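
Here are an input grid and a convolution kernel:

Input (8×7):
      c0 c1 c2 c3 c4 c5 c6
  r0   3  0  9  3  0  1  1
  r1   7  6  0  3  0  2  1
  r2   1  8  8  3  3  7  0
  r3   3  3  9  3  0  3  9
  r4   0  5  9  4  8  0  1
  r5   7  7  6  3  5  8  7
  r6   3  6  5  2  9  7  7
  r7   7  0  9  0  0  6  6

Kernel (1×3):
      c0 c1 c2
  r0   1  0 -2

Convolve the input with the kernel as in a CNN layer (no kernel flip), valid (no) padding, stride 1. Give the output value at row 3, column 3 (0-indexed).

-3

The receptive field on the input at this output position is [3 0 3]. Elementwise product with the kernel and sum: 3·1 + 3·-2.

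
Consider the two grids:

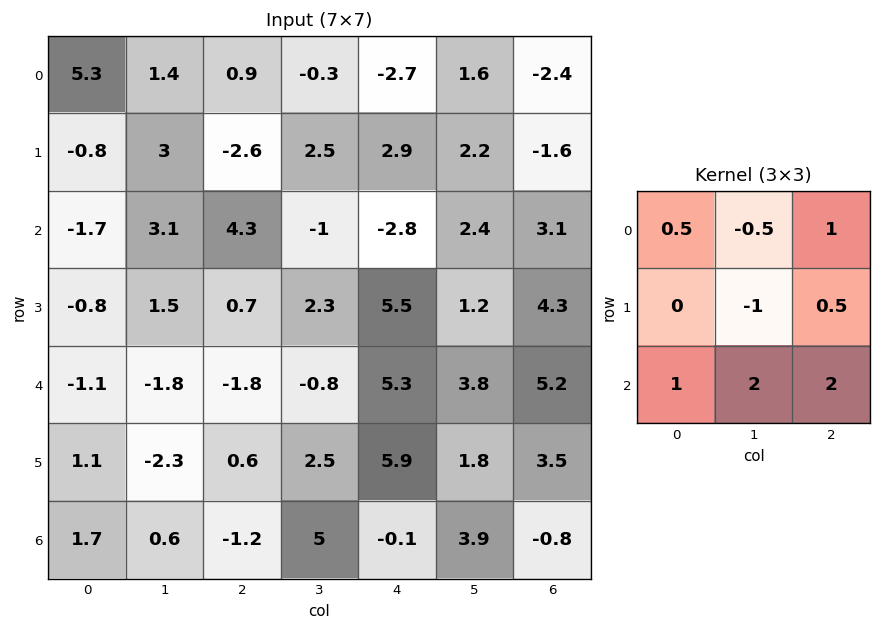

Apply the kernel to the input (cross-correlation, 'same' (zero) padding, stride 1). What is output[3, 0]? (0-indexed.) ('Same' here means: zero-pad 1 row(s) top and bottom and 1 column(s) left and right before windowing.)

The receptive field on the zero-padded input at this output position is [0 -1.7 3.1 / 0 -0.8 1.5 / 0 -1.1 -1.8]. Elementwise product with the kernel and sum: 0·0.5 + -1.7·-0.5 + 3.1·1 + -0.8·-1 + 1.5·0.5 + 0·1 + -1.1·2 + -1.8·2.

-0.3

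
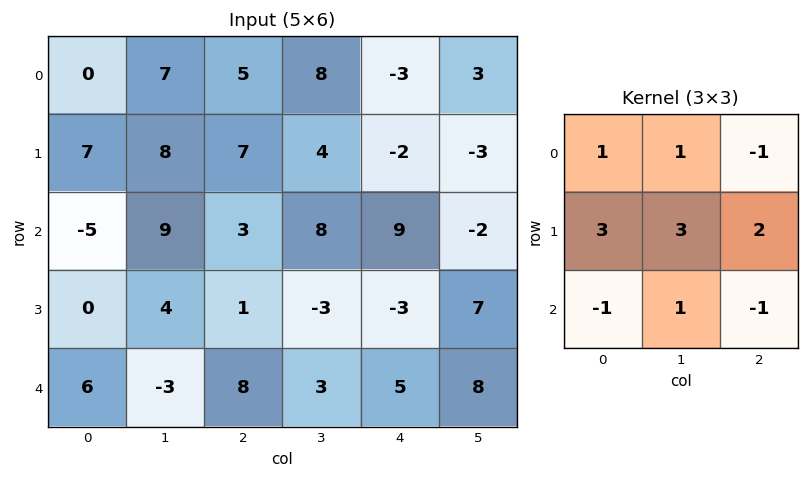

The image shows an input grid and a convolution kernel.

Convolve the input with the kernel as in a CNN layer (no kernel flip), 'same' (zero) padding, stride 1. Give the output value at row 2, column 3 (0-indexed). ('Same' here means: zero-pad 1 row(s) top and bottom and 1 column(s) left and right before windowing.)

63

The receptive field on the zero-padded input at this output position is [7 4 -2 / 3 8 9 / 1 -3 -3]. Elementwise product with the kernel and sum: 7·1 + 4·1 + -2·-1 + 3·3 + 8·3 + 9·2 + 1·-1 + -3·1 + -3·-1.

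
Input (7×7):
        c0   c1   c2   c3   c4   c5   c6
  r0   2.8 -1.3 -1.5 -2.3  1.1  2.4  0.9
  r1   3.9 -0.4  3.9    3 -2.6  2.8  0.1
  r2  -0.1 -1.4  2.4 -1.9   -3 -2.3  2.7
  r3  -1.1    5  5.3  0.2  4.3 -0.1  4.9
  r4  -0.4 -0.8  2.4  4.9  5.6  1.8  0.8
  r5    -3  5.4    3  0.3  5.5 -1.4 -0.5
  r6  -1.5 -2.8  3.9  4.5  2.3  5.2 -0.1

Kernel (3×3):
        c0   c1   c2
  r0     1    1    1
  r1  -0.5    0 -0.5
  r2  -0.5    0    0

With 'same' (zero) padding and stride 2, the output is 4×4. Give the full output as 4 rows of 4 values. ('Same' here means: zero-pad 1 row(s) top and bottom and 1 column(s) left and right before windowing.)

0.65 2 -1.55 -2.6
4.2 5.65 5.2 4.1
4.3 5.75 0.9 4.6
3.8 7.85 -0.45 -4.5

Output[0,0]: The receptive field on the zero-padded input at this output position is [0 0 0 / 0 2.8 -1.3 / 0 3.9 -0.4]. Elementwise product with the kernel and sum: 0·1 + 0·1 + 0·1 + 0·-0.5 + -1.3·-0.5 + 0·-0.5.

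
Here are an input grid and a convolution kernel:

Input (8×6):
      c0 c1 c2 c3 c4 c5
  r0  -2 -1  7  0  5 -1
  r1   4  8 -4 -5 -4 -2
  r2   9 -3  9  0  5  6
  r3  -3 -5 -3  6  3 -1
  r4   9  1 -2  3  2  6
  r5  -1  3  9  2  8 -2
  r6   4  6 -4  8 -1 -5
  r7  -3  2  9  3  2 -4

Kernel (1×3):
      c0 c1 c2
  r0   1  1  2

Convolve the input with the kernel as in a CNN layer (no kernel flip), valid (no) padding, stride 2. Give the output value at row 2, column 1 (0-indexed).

5

The receptive field on the input at this output position is [-2 3 2]. Elementwise product with the kernel and sum: -2·1 + 3·1 + 2·2.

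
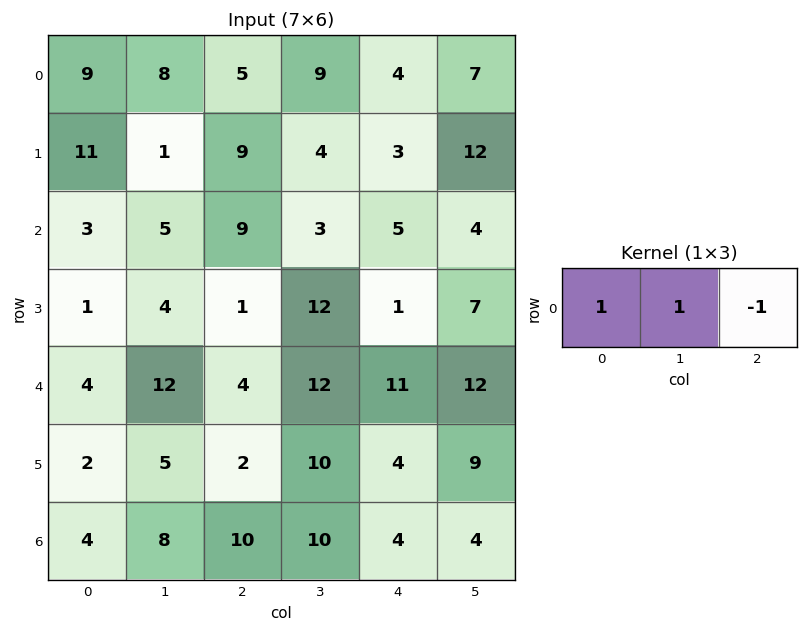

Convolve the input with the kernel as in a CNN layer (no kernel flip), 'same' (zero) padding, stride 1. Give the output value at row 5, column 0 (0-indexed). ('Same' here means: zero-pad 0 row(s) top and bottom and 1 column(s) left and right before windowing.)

-3

The receptive field on the zero-padded input at this output position is [0 2 5]. Elementwise product with the kernel and sum: 0·1 + 2·1 + 5·-1.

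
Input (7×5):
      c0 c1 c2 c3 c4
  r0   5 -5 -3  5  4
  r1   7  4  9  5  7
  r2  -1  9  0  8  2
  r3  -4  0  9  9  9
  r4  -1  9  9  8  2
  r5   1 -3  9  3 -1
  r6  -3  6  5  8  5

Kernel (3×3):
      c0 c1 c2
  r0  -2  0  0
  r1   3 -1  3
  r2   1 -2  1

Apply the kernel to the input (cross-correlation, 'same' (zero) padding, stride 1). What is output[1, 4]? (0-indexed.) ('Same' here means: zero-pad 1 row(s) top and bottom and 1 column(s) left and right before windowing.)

2

The receptive field on the zero-padded input at this output position is [5 4 0 / 5 7 0 / 8 2 0]. Elementwise product with the kernel and sum: 5·-2 + 5·3 + 7·-1 + 0·3 + 8·1 + 2·-2 + 0·1.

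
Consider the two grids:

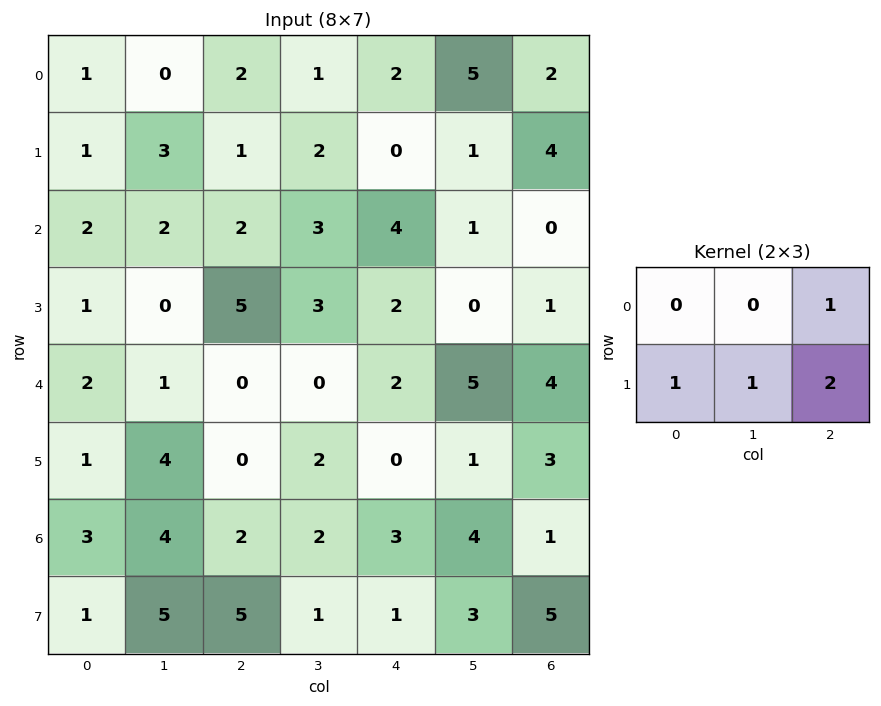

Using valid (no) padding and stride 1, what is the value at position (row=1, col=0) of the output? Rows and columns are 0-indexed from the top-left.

9

The receptive field on the input at this output position is [1 3 1 / 2 2 2]. Elementwise product with the kernel and sum: 1·1 + 2·1 + 2·1 + 2·2.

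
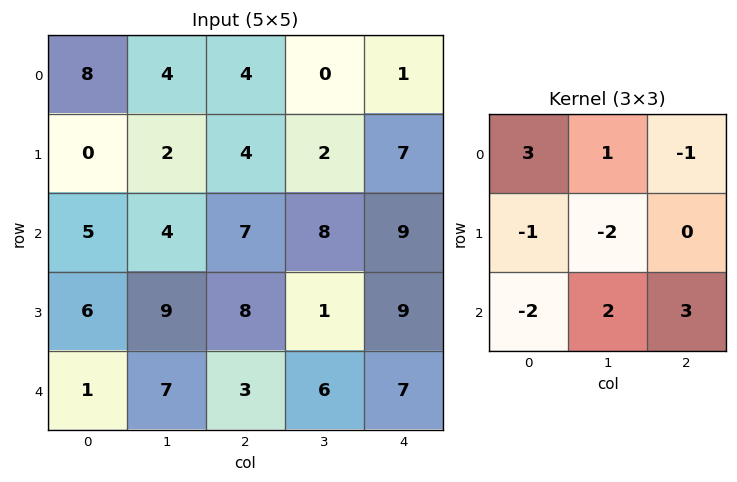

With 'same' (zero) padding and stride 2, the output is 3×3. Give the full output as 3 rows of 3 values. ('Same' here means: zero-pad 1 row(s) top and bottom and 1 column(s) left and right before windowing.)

Output[0,0]: The receptive field on the zero-padded input at this output position is [0 0 0 / 0 8 4 / 0 0 2]. Elementwise product with the kernel and sum: 0·3 + 0·1 + 0·-1 + 0·-1 + 8·-2 + 0·-2 + 0·2 + 2·3.

-10 -2 8
27 -9 3
-5 21 -8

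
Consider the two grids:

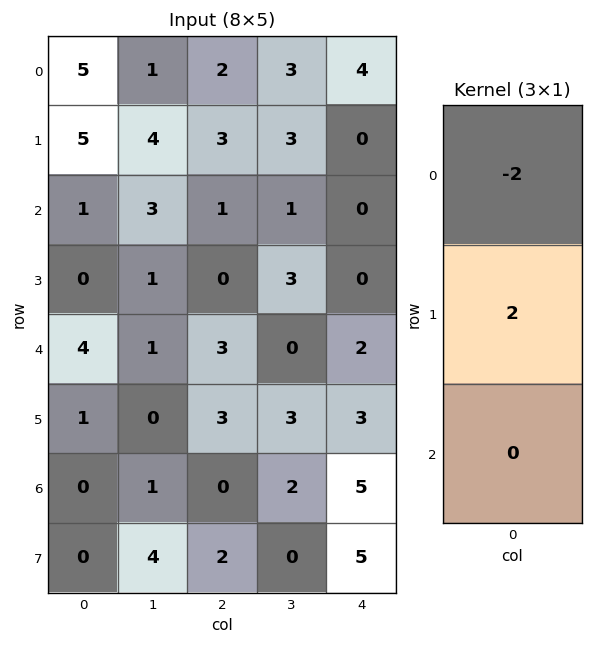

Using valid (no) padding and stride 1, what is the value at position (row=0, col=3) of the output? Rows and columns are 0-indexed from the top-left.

The receptive field on the input at this output position is [3 / 3 / 1]. Elementwise product with the kernel and sum: 3·-2 + 3·2.

0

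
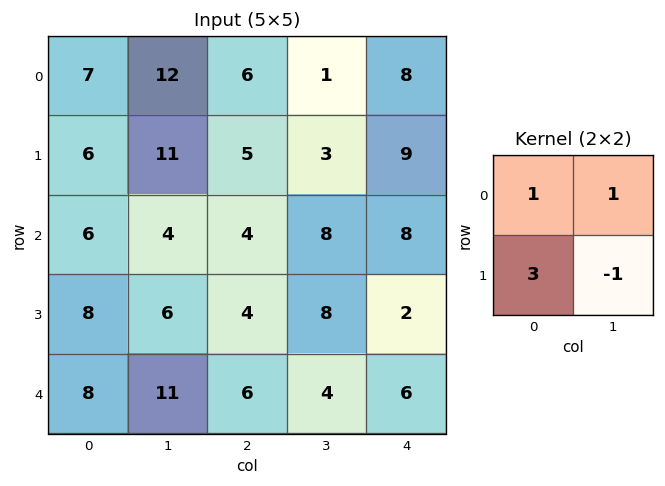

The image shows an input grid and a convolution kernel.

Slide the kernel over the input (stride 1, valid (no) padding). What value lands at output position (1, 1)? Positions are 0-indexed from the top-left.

The receptive field on the input at this output position is [11 5 / 4 4]. Elementwise product with the kernel and sum: 11·1 + 5·1 + 4·3 + 4·-1.

24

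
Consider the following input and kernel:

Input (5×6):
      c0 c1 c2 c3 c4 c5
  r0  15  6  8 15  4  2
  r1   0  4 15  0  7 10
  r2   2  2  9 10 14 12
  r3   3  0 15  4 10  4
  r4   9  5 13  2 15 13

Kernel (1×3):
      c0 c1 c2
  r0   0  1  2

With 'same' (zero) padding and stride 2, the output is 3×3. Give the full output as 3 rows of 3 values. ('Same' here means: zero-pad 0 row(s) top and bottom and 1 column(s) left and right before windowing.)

27 38 8
6 29 38
19 17 41

Output[0,0]: The receptive field on the zero-padded input at this output position is [0 15 6]. Elementwise product with the kernel and sum: 15·1 + 6·2.
Output[0,1]: The receptive field on the zero-padded input at this output position is [6 8 15]. Elementwise product with the kernel and sum: 8·1 + 15·2.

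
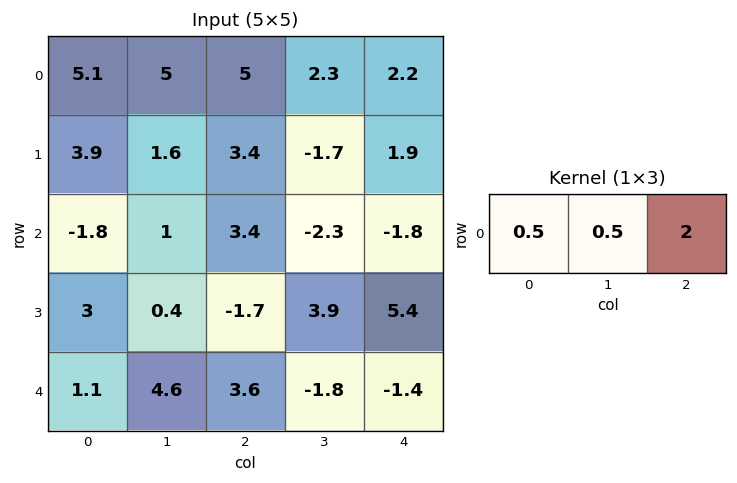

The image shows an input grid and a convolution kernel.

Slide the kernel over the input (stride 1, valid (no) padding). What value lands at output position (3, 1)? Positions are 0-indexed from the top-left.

The receptive field on the input at this output position is [0.4 -1.7 3.9]. Elementwise product with the kernel and sum: 0.4·0.5 + -1.7·0.5 + 3.9·2.

7.15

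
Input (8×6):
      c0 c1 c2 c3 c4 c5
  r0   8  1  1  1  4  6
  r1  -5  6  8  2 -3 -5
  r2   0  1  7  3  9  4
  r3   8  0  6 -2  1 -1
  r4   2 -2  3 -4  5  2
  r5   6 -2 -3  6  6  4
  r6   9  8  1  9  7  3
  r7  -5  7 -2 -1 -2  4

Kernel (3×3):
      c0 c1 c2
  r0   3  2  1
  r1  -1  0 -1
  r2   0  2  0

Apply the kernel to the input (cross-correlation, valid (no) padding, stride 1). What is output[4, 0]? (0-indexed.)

The receptive field on the input at this output position is [2 -2 3 / 6 -2 -3 / 9 8 1]. Elementwise product with the kernel and sum: 2·3 + -2·2 + 3·1 + 6·-1 + -3·-1 + 8·2.

18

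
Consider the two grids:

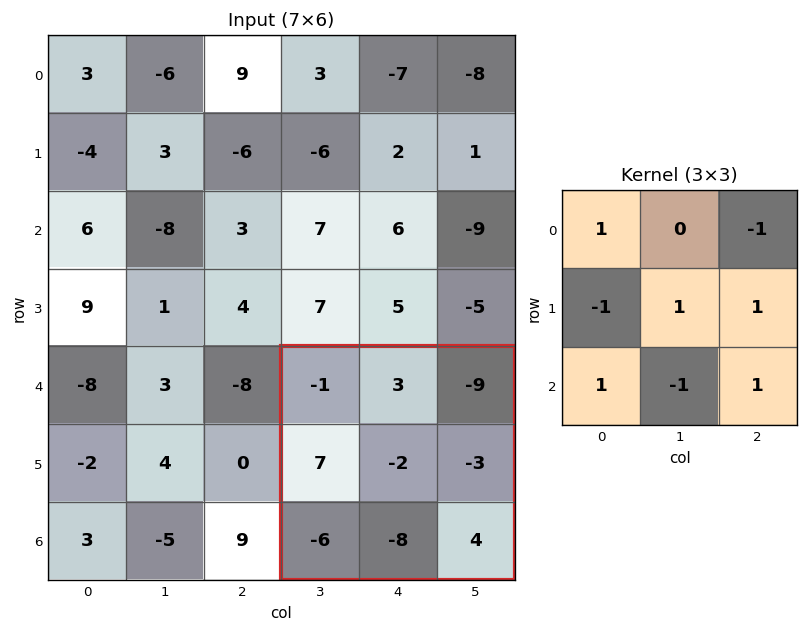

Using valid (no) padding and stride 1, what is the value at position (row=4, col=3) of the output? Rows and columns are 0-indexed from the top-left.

2

The receptive field on the input at this output position is [-1 3 -9 / 7 -2 -3 / -6 -8 4]. Elementwise product with the kernel and sum: -1·1 + -9·-1 + 7·-1 + -2·1 + -3·1 + -6·1 + -8·-1 + 4·1.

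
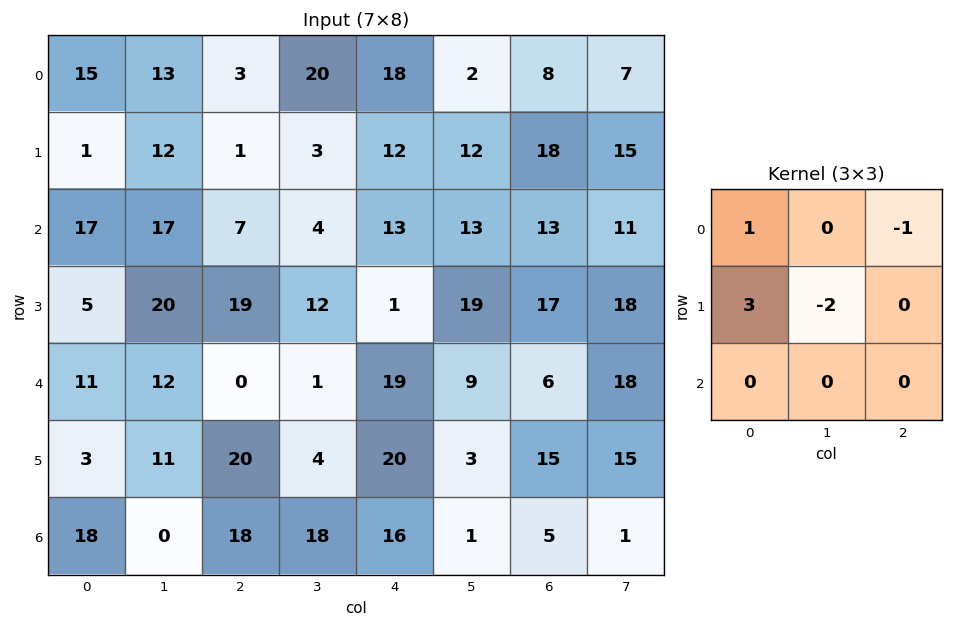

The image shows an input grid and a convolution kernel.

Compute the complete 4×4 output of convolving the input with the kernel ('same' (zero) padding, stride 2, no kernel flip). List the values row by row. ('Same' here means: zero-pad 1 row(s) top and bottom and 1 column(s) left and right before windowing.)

Output[0,0]: The receptive field on the zero-padded input at this output position is [0 0 0 / 0 15 13 / 0 1 12]. Elementwise product with the kernel and sum: 0·1 + 0·-1 + 0·3 + 15·-2.
Output[0,1]: The receptive field on the zero-padded input at this output position is [0 0 0 / 13 3 20 / 12 1 3]. Elementwise product with the kernel and sum: 0·1 + 0·-1 + 13·3 + 3·-2.

-30 33 24 -10
-46 46 -23 10
-42 44 -42 16
-47 -29 23 -19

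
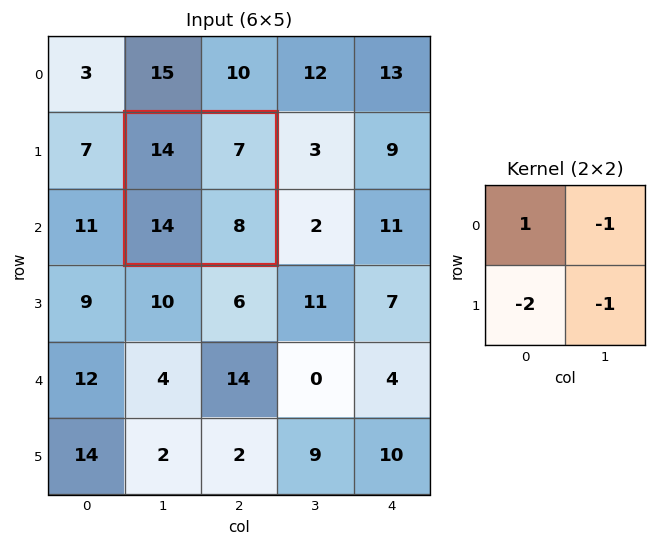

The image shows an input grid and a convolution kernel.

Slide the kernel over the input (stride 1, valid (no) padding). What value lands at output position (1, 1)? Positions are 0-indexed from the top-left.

The receptive field on the input at this output position is [14 7 / 14 8]. Elementwise product with the kernel and sum: 14·1 + 7·-1 + 14·-2 + 8·-1.

-29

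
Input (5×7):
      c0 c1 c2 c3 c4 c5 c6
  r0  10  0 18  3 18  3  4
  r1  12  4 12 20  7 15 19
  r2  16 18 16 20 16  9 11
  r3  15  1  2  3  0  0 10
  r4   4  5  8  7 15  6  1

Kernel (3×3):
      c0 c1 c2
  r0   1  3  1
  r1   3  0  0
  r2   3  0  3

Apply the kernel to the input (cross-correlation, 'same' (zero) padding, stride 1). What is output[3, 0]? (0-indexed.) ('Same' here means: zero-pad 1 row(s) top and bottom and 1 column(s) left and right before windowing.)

The receptive field on the zero-padded input at this output position is [0 16 18 / 0 15 1 / 0 4 5]. Elementwise product with the kernel and sum: 0·1 + 16·3 + 18·1 + 0·3 + 0·3 + 5·3.

81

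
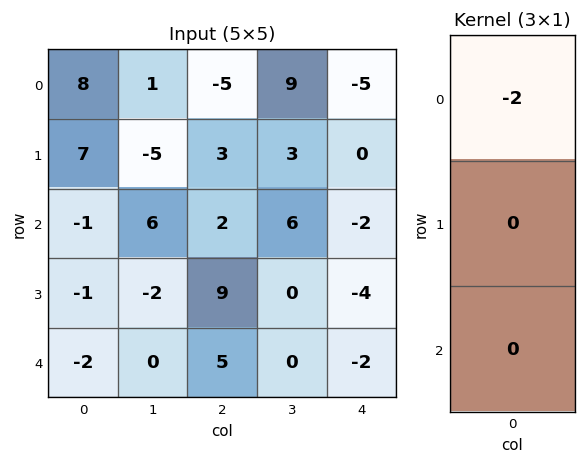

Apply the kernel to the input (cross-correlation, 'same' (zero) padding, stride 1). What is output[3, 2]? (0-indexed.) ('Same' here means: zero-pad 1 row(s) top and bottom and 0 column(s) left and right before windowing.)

-4

The receptive field on the zero-padded input at this output position is [2 / 9 / 5]. Elementwise product with the kernel and sum: 2·-2.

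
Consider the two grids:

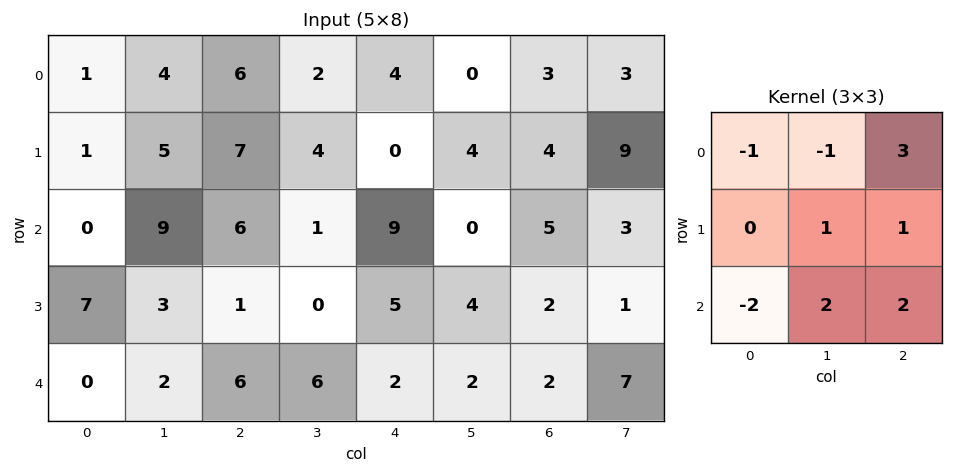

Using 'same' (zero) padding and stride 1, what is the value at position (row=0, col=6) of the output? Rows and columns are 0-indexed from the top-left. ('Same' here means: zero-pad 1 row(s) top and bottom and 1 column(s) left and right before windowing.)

The receptive field on the zero-padded input at this output position is [0 0 0 / 0 3 3 / 4 4 9]. Elementwise product with the kernel and sum: 0·-1 + 0·-1 + 0·3 + 3·1 + 3·1 + 4·-2 + 4·2 + 9·2.

24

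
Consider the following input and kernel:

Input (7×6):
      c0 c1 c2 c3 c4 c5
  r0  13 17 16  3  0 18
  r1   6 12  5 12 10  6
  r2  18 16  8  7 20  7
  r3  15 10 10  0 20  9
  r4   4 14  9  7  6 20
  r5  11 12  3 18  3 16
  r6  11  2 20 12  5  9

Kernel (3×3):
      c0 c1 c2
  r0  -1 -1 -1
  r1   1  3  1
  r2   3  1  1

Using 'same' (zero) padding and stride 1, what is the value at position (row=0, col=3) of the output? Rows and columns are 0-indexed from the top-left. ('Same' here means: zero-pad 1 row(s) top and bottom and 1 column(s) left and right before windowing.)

62

The receptive field on the zero-padded input at this output position is [0 0 0 / 16 3 0 / 5 12 10]. Elementwise product with the kernel and sum: 0·-1 + 0·-1 + 0·-1 + 16·1 + 3·3 + 0·1 + 5·3 + 12·1 + 10·1.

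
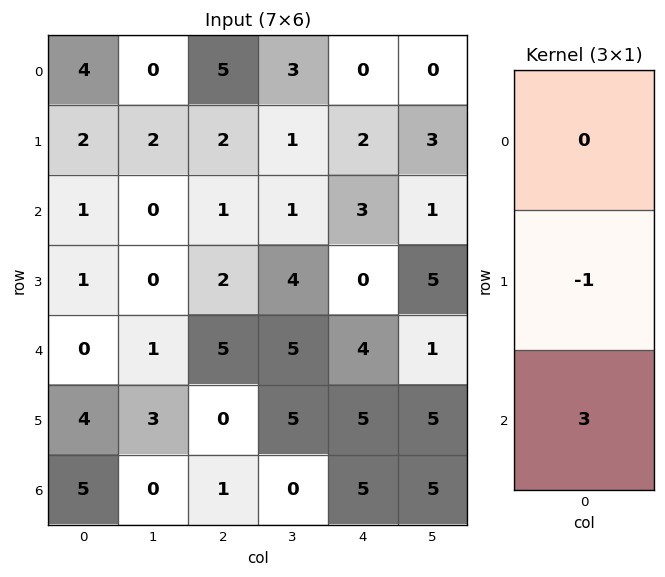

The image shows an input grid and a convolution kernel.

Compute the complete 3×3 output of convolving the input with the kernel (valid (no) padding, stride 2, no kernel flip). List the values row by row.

Output[0,0]: The receptive field on the input at this output position is [4 / 2 / 1]. Elementwise product with the kernel and sum: 2·-1 + 1·3.

1 1 7
-1 13 12
11 3 10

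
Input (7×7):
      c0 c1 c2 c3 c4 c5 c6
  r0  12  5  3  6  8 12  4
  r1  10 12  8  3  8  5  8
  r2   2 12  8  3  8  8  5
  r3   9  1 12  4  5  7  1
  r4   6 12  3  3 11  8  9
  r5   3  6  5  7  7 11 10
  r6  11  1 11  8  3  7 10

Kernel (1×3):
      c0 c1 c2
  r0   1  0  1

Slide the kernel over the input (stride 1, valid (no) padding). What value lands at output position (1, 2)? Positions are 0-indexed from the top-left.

16

The receptive field on the input at this output position is [8 3 8]. Elementwise product with the kernel and sum: 8·1 + 8·1.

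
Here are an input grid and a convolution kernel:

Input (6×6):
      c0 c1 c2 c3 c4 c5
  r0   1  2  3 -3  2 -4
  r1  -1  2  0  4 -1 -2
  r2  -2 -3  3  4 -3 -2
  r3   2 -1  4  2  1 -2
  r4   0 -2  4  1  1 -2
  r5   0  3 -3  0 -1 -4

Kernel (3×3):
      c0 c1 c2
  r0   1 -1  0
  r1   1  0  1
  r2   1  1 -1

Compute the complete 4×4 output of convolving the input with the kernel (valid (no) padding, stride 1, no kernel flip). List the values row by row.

Output[0,0]: The receptive field on the input at this output position is [1 2 3 / -1 2 0 / -2 -3 3]. Elementwise product with the kernel and sum: 1·1 + 2·-1 + -1·1 + 0·1 + -2·1 + -3·1 + 3·-1.
Output[0,1]: The receptive field on the input at this output position is [2 3 -3 / 2 0 4 / -3 3 4]. Elementwise product with the kernel and sum: 2·1 + 3·-1 + 2·1 + 4·1 + -3·1 + 3·1 + 4·-1.

-10 1 15 0
-5 4 1 12
1 -4 8 11
13 -6 5 3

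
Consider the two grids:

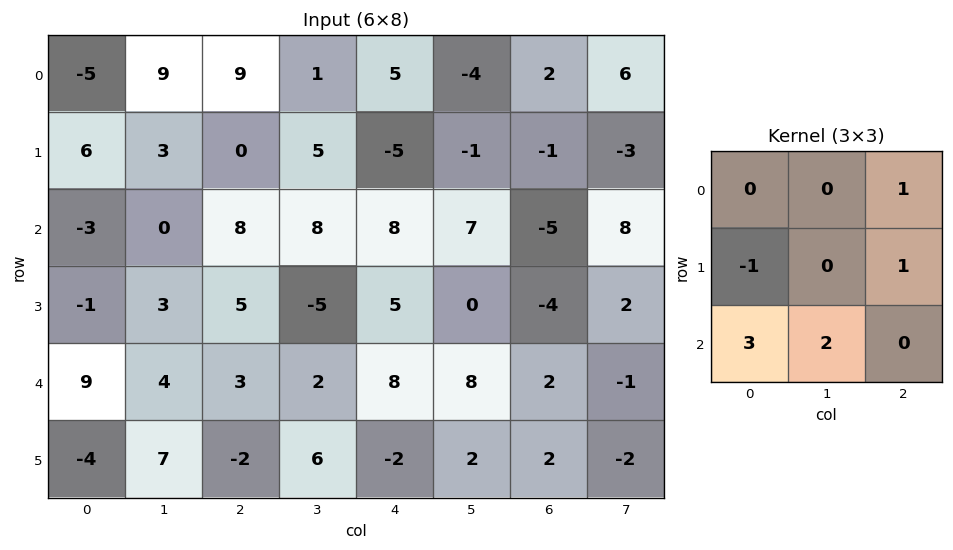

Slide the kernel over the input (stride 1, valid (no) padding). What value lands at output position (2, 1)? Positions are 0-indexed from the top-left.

18

The receptive field on the input at this output position is [0 8 8 / 3 5 -5 / 4 3 2]. Elementwise product with the kernel and sum: 8·1 + 3·-1 + -5·1 + 4·3 + 3·2.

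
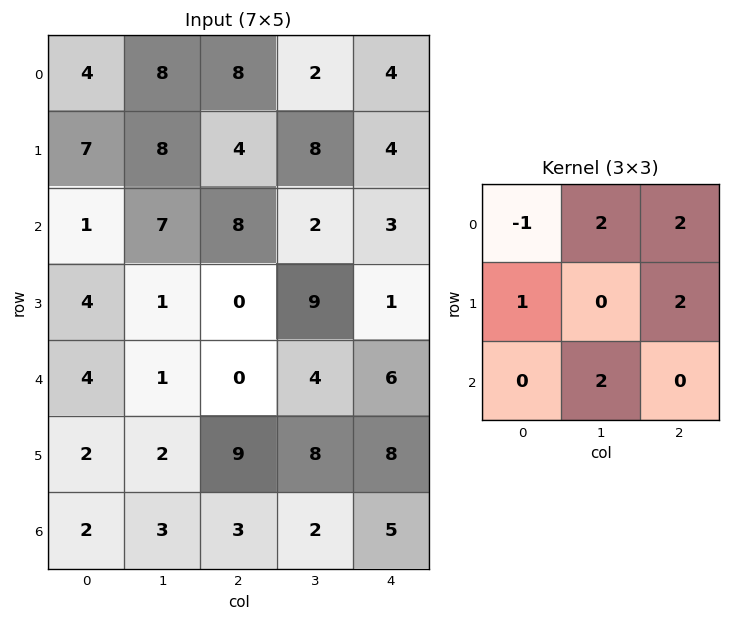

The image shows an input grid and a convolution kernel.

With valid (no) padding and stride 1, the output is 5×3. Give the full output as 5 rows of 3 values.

57 52 20
36 27 52
35 32 12
6 44 48
24 31 49

Output[0,0]: The receptive field on the input at this output position is [4 8 8 / 7 8 4 / 1 7 8]. Elementwise product with the kernel and sum: 4·-1 + 8·2 + 8·2 + 7·1 + 4·2 + 7·2.
Output[0,1]: The receptive field on the input at this output position is [8 8 2 / 8 4 8 / 7 8 2]. Elementwise product with the kernel and sum: 8·-1 + 8·2 + 2·2 + 8·1 + 8·2 + 8·2.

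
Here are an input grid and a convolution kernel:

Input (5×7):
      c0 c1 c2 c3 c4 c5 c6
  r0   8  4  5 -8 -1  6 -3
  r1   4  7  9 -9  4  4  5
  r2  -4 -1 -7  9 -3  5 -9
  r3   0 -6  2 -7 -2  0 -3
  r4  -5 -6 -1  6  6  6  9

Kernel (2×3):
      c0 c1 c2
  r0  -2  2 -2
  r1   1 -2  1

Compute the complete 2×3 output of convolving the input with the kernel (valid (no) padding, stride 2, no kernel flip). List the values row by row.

-19 7 21
34 52 29

Output[0,0]: The receptive field on the input at this output position is [8 4 5 / 4 7 9]. Elementwise product with the kernel and sum: 8·-2 + 4·2 + 5·-2 + 4·1 + 7·-2 + 9·1.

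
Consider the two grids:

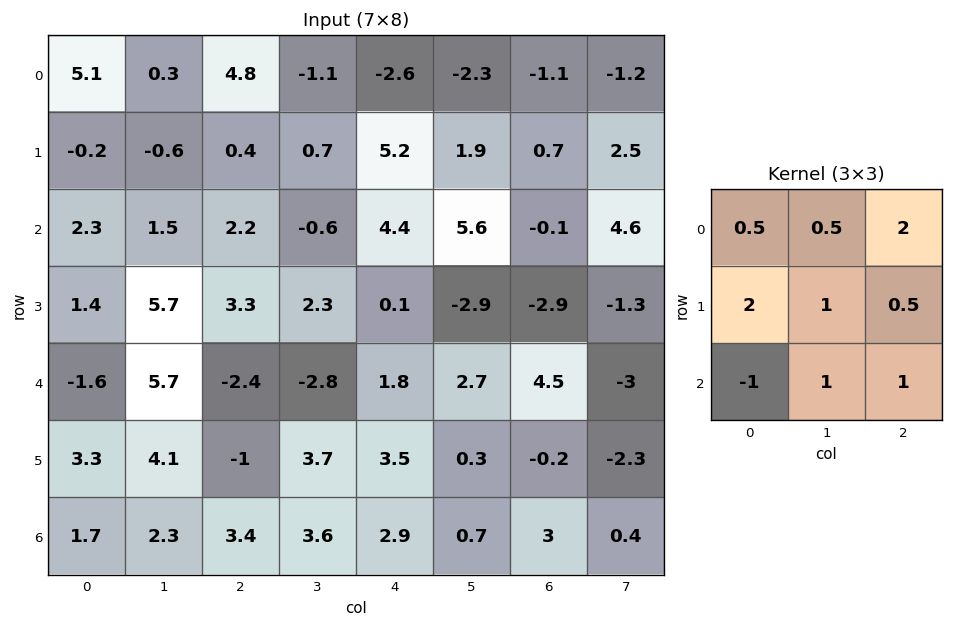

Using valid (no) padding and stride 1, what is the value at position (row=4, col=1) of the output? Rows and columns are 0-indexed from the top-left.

The receptive field on the input at this output position is [5.7 -2.4 -2.8 / 4.1 -1 3.7 / 2.3 3.4 3.6]. Elementwise product with the kernel and sum: 5.7·0.5 + -2.4·0.5 + -2.8·2 + 4.1·2 + -1·1 + 3.7·0.5 + 2.3·-1 + 3.4·1 + 3.6·1.

9.8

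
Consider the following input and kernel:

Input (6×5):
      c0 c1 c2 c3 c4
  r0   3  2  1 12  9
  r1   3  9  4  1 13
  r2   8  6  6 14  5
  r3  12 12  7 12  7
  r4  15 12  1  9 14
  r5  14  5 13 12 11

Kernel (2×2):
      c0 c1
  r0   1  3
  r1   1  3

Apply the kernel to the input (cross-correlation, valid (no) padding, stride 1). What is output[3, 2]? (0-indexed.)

71

The receptive field on the input at this output position is [7 12 / 1 9]. Elementwise product with the kernel and sum: 7·1 + 12·3 + 1·1 + 9·3.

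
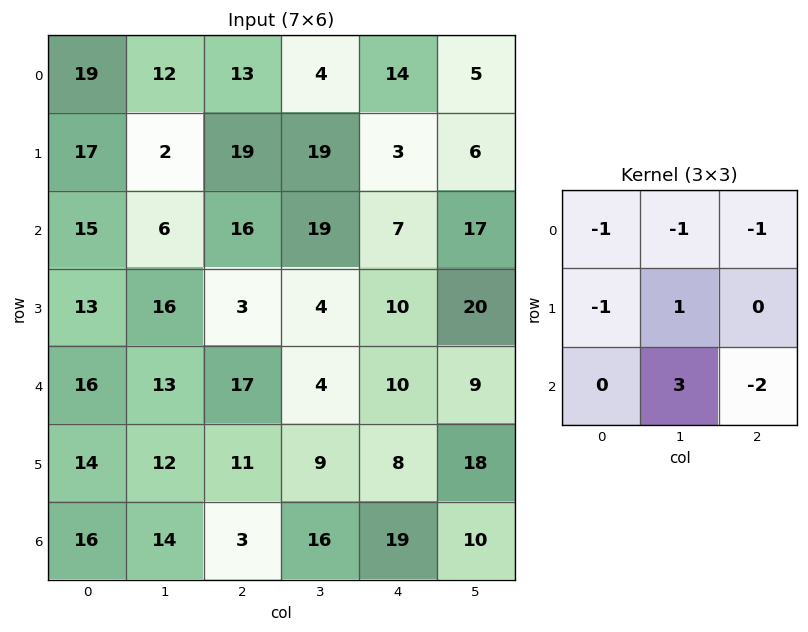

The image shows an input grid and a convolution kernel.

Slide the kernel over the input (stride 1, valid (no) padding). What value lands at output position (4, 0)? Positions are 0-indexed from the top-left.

The receptive field on the input at this output position is [16 13 17 / 14 12 11 / 16 14 3]. Elementwise product with the kernel and sum: 16·-1 + 13·-1 + 17·-1 + 14·-1 + 12·1 + 14·3 + 3·-2.

-12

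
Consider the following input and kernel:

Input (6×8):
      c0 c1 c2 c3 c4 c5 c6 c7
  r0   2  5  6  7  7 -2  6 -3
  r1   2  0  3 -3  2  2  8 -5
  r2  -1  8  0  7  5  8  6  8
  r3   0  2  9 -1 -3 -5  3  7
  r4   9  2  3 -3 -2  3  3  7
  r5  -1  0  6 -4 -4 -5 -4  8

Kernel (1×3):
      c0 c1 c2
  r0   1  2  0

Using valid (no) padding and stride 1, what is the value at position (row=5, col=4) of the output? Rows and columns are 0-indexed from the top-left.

The receptive field on the input at this output position is [-4 -5 -4]. Elementwise product with the kernel and sum: -4·1 + -5·2.

-14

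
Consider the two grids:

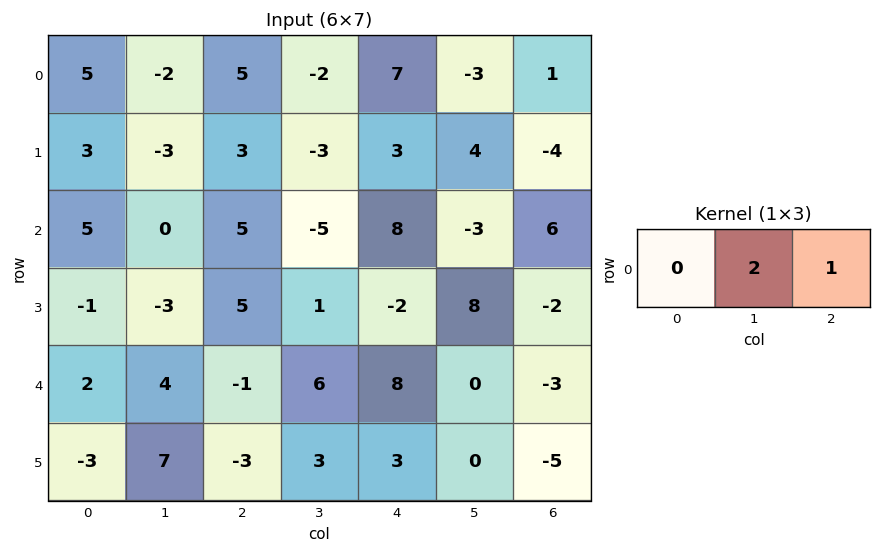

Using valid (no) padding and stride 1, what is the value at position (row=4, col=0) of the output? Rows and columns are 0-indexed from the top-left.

The receptive field on the input at this output position is [2 4 -1]. Elementwise product with the kernel and sum: 4·2 + -1·1.

7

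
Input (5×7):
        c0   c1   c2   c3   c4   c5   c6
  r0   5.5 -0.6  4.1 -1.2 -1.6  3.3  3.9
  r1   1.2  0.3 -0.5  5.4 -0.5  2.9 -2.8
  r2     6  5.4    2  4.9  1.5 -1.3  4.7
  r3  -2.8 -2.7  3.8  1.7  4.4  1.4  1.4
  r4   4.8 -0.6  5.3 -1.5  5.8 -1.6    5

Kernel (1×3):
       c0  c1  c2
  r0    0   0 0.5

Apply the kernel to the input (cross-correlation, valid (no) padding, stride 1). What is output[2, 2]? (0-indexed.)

0.75

The receptive field on the input at this output position is [2 4.9 1.5]. Elementwise product with the kernel and sum: 1.5·0.5.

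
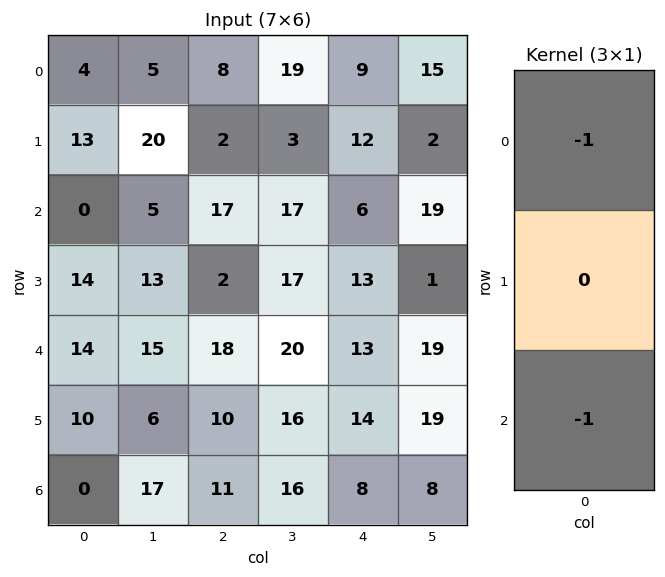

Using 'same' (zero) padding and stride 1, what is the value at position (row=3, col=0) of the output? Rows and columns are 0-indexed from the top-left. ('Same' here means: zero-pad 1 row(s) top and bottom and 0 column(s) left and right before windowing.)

-14

The receptive field on the zero-padded input at this output position is [0 / 14 / 14]. Elementwise product with the kernel and sum: 0·-1 + 14·-1.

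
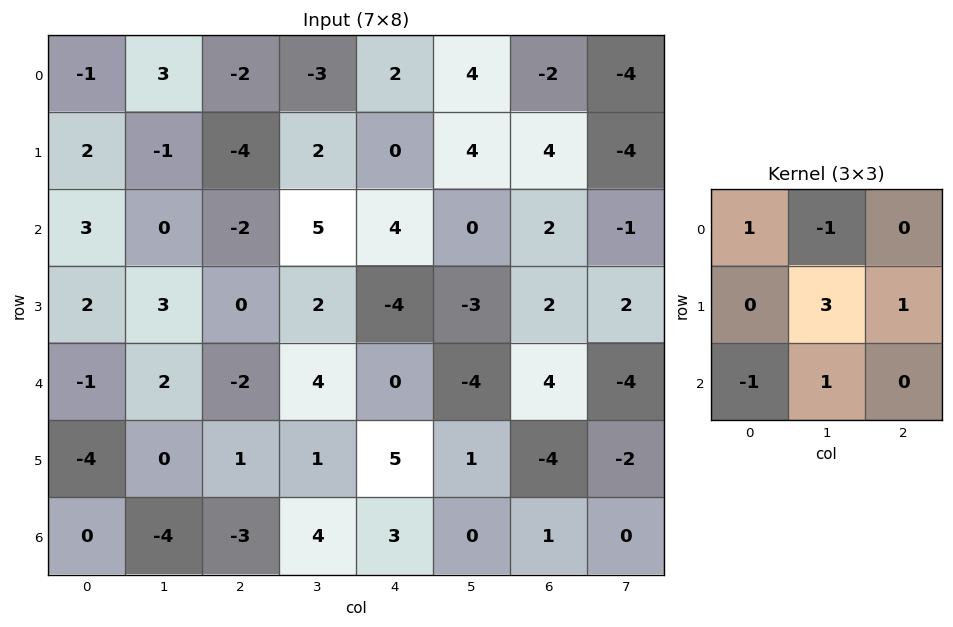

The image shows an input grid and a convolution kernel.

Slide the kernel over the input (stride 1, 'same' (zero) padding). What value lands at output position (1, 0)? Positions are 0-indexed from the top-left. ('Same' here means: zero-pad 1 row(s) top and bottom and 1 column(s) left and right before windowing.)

9

The receptive field on the zero-padded input at this output position is [0 -1 3 / 0 2 -1 / 0 3 0]. Elementwise product with the kernel and sum: 0·1 + -1·-1 + 2·3 + -1·1 + 0·-1 + 3·1.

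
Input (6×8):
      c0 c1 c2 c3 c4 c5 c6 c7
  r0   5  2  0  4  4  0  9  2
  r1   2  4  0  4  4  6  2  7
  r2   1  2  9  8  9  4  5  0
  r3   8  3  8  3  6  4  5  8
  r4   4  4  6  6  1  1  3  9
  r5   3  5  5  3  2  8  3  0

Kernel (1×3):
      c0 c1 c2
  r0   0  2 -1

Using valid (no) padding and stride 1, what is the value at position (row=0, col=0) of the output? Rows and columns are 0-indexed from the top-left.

4

The receptive field on the input at this output position is [5 2 0]. Elementwise product with the kernel and sum: 2·2 + 0·-1.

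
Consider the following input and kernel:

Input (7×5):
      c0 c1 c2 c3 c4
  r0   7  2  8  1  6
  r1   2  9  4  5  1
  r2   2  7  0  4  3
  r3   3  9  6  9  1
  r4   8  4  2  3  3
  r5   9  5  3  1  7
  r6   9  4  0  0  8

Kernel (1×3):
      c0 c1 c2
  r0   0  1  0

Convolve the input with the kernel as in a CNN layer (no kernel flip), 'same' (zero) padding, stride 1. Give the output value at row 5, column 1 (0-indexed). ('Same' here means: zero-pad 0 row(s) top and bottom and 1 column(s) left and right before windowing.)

The receptive field on the zero-padded input at this output position is [9 5 3]. Elementwise product with the kernel and sum: 5·1.

5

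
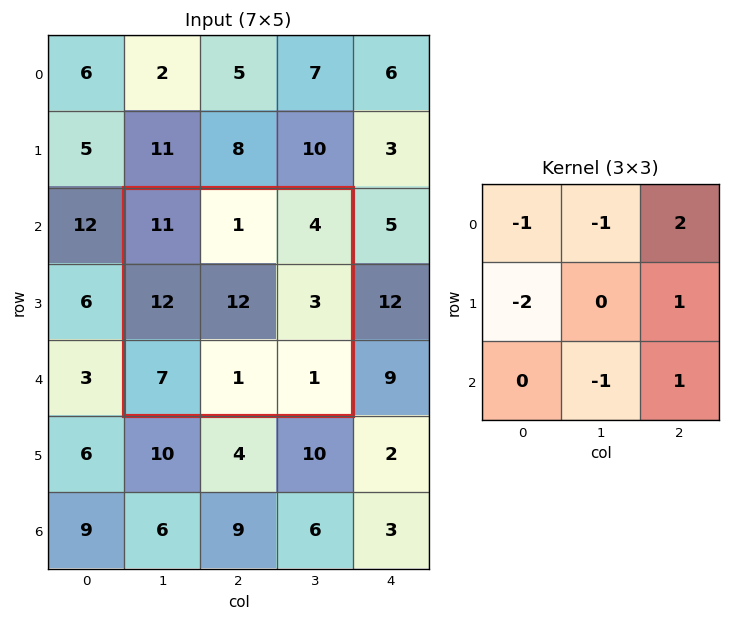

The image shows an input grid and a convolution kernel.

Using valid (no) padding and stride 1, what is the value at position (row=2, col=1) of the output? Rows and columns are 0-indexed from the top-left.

The receptive field on the input at this output position is [11 1 4 / 12 12 3 / 7 1 1]. Elementwise product with the kernel and sum: 11·-1 + 1·-1 + 4·2 + 12·-2 + 3·1 + 1·-1 + 1·1.

-25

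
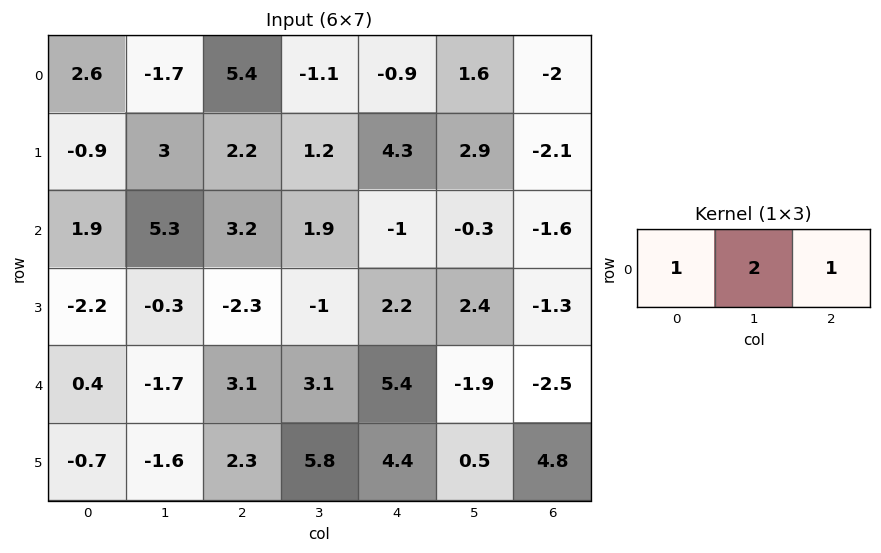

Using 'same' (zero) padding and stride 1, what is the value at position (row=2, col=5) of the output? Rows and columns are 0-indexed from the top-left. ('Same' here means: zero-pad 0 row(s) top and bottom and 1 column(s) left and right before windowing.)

-3.2

The receptive field on the zero-padded input at this output position is [-1 -0.3 -1.6]. Elementwise product with the kernel and sum: -1·1 + -0.3·2 + -1.6·1.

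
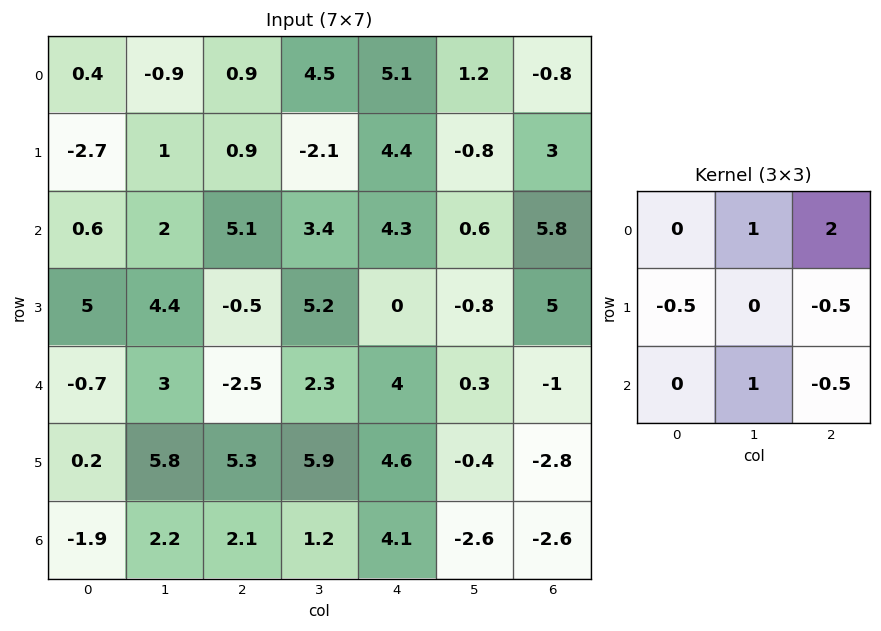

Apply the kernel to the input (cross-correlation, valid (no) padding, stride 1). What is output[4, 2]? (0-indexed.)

The receptive field on the input at this output position is [-2.5 2.3 4 / 5.3 5.9 4.6 / 2.1 1.2 4.1]. Elementwise product with the kernel and sum: 2.3·1 + 4·2 + 5.3·-0.5 + 4.6·-0.5 + 1.2·1 + 4.1·-0.5.

4.5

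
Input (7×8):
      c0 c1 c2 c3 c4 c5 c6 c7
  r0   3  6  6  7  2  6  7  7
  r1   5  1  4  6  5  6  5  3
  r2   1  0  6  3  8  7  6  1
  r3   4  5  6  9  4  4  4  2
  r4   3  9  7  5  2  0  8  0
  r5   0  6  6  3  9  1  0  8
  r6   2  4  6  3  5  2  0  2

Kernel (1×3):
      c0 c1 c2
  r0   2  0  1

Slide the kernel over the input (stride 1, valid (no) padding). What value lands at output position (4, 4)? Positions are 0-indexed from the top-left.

12

The receptive field on the input at this output position is [2 0 8]. Elementwise product with the kernel and sum: 2·2 + 8·1.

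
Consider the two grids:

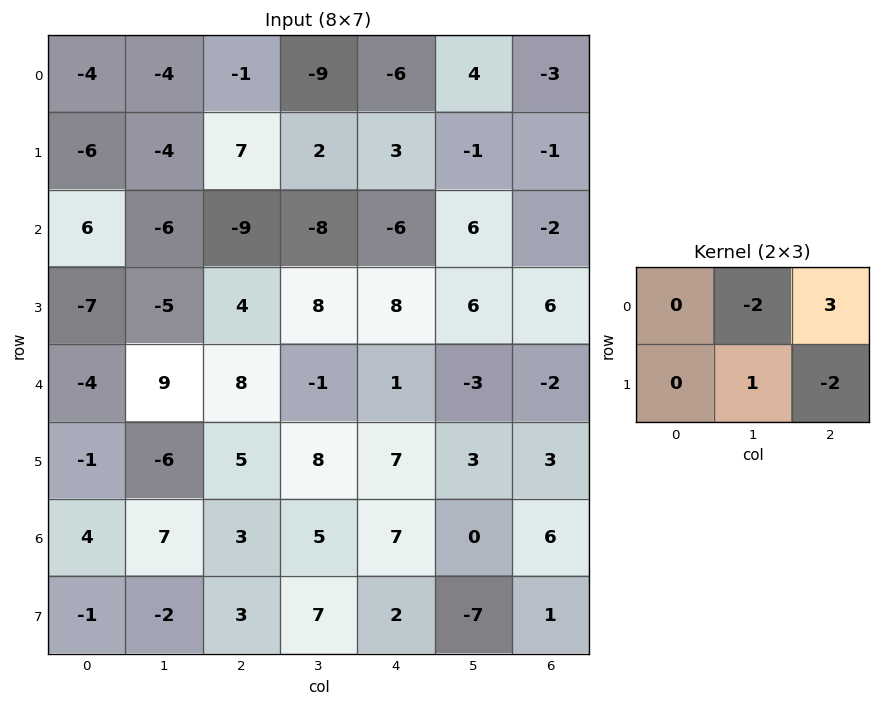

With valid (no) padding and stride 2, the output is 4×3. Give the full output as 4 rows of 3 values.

-13 -4 -16
-28 -10 -24
-10 -1 -3
-13 14 9

Output[0,0]: The receptive field on the input at this output position is [-4 -4 -1 / -6 -4 7]. Elementwise product with the kernel and sum: -4·-2 + -1·3 + -4·1 + 7·-2.
Output[0,1]: The receptive field on the input at this output position is [-1 -9 -6 / 7 2 3]. Elementwise product with the kernel and sum: -9·-2 + -6·3 + 2·1 + 3·-2.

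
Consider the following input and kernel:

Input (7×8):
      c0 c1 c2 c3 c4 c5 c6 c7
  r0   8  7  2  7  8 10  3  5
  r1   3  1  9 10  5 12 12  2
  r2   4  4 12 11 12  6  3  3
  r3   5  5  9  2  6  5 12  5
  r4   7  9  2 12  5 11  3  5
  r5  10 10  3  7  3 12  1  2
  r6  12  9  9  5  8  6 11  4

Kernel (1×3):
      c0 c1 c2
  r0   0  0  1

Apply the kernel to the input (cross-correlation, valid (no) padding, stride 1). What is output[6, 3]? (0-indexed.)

6

The receptive field on the input at this output position is [5 8 6]. Elementwise product with the kernel and sum: 6·1.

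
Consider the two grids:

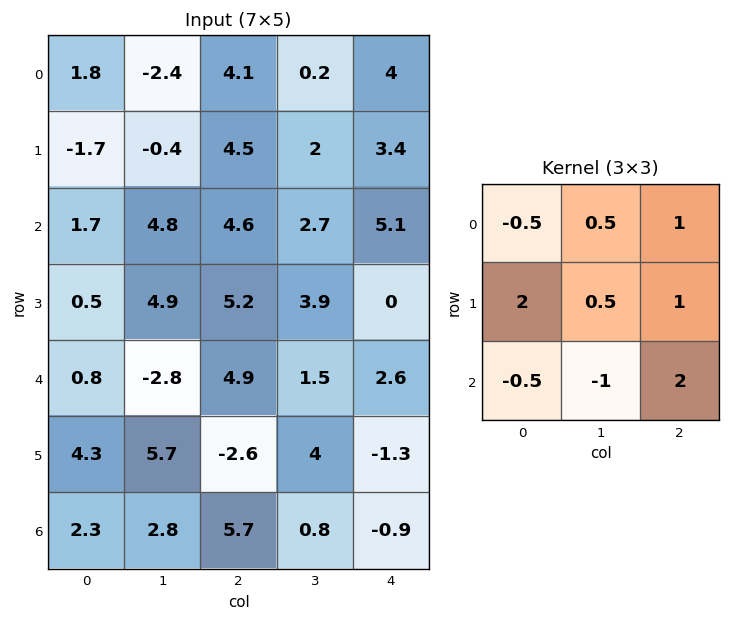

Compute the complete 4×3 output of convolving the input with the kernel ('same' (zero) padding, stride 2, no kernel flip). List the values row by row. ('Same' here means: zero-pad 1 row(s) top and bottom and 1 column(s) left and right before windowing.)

Output[0,0]: The receptive field on the zero-padded input at this output position is [0 0 0 / 0 1.8 -2.4 / 0 -1.7 -0.4]. Elementwise product with the kernel and sum: 0·-0.5 + 0·0.5 + 0·1 + 0·2 + 1.8·0.5 + -2.4·1 + 0·-0.5 + -1.7·-1 + -0.4·2.

-0.6 -2.85 -2
13.7 19.2 6.7
9.85 10.15 1.65
11.8 9.1 -1.5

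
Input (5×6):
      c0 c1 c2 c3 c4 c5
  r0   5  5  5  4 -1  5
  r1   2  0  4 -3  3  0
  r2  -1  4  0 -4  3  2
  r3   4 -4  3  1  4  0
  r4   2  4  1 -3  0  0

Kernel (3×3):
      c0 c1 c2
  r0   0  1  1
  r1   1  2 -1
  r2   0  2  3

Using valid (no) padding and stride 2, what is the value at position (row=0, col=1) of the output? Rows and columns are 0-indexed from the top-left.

The receptive field on the input at this output position is [5 4 -1 / 4 -3 3 / 0 -4 3]. Elementwise product with the kernel and sum: 4·1 + -1·1 + 4·1 + -3·2 + 3·-1 + -4·2 + 3·3.

-1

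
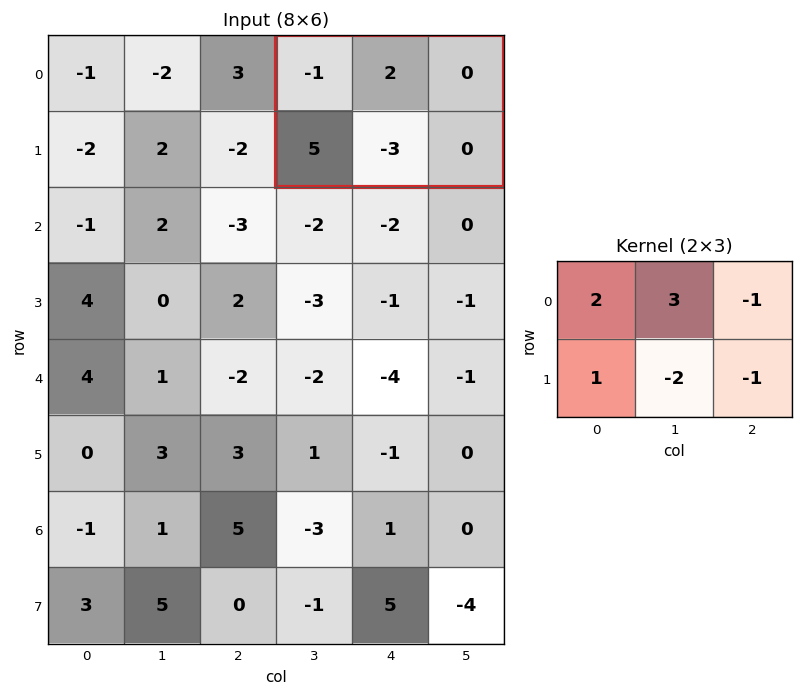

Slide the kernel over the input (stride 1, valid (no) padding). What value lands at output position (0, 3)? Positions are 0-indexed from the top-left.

15

The receptive field on the input at this output position is [-1 2 0 / 5 -3 0]. Elementwise product with the kernel and sum: -1·2 + 2·3 + 0·-1 + 5·1 + -3·-2 + 0·-1.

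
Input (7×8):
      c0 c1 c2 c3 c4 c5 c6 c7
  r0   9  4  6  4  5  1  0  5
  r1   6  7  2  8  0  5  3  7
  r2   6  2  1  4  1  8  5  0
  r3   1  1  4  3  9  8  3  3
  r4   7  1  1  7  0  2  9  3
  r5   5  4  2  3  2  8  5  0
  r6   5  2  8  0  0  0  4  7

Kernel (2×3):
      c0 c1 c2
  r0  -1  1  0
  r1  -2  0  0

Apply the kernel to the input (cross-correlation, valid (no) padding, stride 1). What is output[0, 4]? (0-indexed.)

The receptive field on the input at this output position is [5 1 0 / 0 5 3]. Elementwise product with the kernel and sum: 5·-1 + 1·1 + 0·-2.

-4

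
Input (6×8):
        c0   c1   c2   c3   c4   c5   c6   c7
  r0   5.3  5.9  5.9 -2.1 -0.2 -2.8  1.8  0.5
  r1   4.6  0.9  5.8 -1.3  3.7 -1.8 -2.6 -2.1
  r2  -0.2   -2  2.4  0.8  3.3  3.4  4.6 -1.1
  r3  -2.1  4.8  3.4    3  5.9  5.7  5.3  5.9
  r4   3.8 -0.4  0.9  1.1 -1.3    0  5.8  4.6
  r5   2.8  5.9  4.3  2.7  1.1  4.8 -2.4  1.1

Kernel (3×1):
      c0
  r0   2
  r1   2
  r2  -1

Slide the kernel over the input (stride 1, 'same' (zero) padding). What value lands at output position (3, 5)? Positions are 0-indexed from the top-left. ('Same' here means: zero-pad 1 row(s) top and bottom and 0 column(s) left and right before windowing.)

The receptive field on the zero-padded input at this output position is [3.4 / 5.7 / 0]. Elementwise product with the kernel and sum: 3.4·2 + 5.7·2 + 0·-1.

18.2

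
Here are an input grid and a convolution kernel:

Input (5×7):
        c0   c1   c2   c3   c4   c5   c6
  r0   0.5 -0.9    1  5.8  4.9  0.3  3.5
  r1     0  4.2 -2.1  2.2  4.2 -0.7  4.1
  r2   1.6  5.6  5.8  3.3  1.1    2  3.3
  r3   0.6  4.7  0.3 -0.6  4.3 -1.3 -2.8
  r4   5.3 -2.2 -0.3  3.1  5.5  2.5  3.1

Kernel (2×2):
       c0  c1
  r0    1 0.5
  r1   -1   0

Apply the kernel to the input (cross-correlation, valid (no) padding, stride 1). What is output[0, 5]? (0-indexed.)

2.75

The receptive field on the input at this output position is [0.3 3.5 / -0.7 4.1]. Elementwise product with the kernel and sum: 0.3·1 + 3.5·0.5 + -0.7·-1.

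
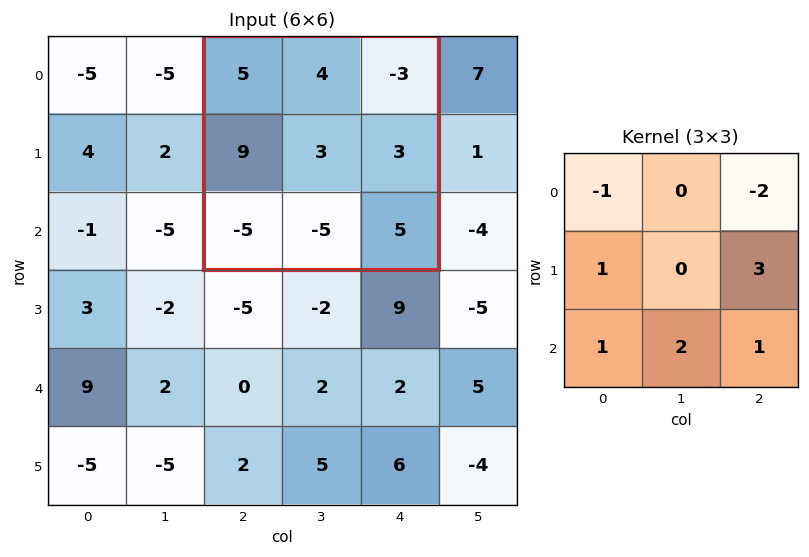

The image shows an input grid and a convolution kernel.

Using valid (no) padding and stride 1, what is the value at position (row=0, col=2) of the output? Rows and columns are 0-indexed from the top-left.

9

The receptive field on the input at this output position is [5 4 -3 / 9 3 3 / -5 -5 5]. Elementwise product with the kernel and sum: 5·-1 + -3·-2 + 9·1 + 3·3 + -5·1 + -5·2 + 5·1.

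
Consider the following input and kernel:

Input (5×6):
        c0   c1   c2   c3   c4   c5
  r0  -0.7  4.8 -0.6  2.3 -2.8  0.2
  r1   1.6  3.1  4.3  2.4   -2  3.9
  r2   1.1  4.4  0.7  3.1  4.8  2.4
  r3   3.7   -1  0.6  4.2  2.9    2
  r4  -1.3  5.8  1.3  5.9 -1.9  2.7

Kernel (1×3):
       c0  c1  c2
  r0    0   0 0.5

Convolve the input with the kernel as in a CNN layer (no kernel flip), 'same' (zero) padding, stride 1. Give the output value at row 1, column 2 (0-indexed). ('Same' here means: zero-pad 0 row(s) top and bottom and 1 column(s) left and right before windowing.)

1.2

The receptive field on the zero-padded input at this output position is [3.1 4.3 2.4]. Elementwise product with the kernel and sum: 2.4·0.5.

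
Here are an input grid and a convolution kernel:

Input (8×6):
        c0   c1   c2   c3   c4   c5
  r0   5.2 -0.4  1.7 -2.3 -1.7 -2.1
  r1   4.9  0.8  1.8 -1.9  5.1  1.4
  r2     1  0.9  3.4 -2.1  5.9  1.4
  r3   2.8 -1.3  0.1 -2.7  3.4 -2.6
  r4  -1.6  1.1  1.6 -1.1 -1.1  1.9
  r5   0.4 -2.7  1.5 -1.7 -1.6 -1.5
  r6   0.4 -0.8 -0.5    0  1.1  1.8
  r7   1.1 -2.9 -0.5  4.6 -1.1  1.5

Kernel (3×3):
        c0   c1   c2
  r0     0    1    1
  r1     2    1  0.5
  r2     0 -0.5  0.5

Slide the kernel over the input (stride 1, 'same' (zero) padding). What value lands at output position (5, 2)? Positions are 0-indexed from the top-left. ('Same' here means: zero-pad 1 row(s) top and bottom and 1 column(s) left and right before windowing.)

The receptive field on the zero-padded input at this output position is [1.1 1.6 -1.1 / -2.7 1.5 -1.7 / -0.8 -0.5 0]. Elementwise product with the kernel and sum: 1.6·1 + -1.1·1 + -2.7·2 + 1.5·1 + -1.7·0.5 + -0.5·-0.5 + 0·0.5.

-4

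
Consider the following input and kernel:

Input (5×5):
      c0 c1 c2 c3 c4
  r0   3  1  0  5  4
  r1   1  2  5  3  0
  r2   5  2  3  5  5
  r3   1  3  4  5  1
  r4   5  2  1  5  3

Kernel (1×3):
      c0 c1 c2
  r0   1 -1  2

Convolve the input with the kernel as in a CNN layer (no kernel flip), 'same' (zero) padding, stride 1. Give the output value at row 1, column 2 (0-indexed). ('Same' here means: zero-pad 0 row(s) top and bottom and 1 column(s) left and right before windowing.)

3

The receptive field on the zero-padded input at this output position is [2 5 3]. Elementwise product with the kernel and sum: 2·1 + 5·-1 + 3·2.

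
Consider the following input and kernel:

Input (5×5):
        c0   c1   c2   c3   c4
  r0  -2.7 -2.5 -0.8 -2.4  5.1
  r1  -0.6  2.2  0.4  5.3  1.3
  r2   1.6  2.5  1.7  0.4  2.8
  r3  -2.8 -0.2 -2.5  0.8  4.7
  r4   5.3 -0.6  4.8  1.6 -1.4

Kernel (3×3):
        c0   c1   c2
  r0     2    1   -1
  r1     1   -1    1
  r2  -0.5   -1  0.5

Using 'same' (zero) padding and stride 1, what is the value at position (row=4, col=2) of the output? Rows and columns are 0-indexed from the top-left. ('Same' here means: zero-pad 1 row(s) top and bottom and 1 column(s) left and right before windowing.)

The receptive field on the zero-padded input at this output position is [-0.2 -2.5 0.8 / -0.6 4.8 1.6 / 0 0 0]. Elementwise product with the kernel and sum: -0.2·2 + -2.5·1 + 0.8·-1 + -0.6·1 + 4.8·-1 + 1.6·1 + 0·-0.5 + 0·-1 + 0·0.5.

-7.5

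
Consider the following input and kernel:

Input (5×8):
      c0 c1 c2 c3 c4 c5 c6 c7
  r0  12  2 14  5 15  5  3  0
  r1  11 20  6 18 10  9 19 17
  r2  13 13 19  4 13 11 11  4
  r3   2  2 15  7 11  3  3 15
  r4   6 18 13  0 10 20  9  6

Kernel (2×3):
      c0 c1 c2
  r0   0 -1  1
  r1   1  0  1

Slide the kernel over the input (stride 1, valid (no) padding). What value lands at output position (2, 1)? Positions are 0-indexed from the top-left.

-6

The receptive field on the input at this output position is [13 19 4 / 2 15 7]. Elementwise product with the kernel and sum: 19·-1 + 4·1 + 2·1 + 7·1.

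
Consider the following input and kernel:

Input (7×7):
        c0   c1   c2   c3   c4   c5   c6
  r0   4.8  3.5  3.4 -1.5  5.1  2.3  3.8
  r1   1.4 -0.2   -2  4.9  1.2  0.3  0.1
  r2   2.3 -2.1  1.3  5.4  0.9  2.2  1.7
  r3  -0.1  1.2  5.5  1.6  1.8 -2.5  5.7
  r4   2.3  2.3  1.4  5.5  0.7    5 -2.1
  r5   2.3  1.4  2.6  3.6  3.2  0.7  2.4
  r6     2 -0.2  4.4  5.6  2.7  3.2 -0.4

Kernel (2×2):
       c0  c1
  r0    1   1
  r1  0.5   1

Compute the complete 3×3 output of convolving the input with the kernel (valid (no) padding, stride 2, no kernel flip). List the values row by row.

8.8 5.8 8.3
1.35 11.05 1.5
7.15 11.8 8

Output[0,0]: The receptive field on the input at this output position is [4.8 3.5 / 1.4 -0.2]. Elementwise product with the kernel and sum: 4.8·1 + 3.5·1 + 1.4·0.5 + -0.2·1.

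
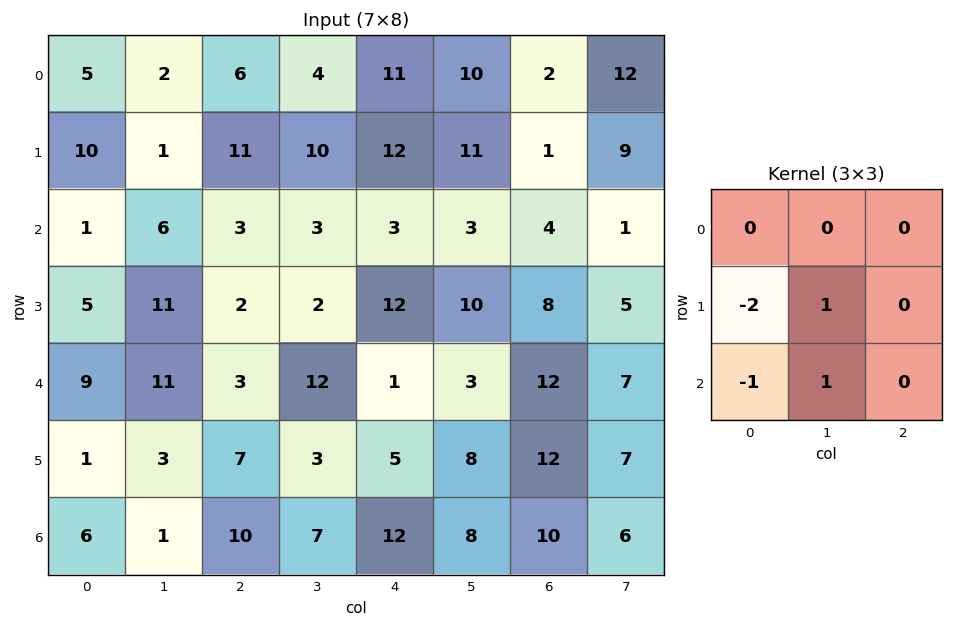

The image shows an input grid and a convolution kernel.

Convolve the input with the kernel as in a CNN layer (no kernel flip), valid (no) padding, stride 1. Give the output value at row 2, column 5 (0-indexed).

The receptive field on the input at this output position is [3 4 1 / 10 8 5 / 3 12 7]. Elementwise product with the kernel and sum: 10·-2 + 8·1 + 3·-1 + 12·1.

-3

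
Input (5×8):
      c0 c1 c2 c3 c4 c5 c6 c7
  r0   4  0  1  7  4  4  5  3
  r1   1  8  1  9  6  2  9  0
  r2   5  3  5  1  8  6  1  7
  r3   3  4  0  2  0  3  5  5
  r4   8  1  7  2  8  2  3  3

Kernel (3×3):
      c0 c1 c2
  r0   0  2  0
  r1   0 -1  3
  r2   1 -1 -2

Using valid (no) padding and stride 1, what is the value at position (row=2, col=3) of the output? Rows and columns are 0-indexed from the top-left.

15

The receptive field on the input at this output position is [1 8 6 / 2 0 3 / 2 8 2]. Elementwise product with the kernel and sum: 8·2 + 0·-1 + 3·3 + 2·1 + 8·-1 + 2·-2.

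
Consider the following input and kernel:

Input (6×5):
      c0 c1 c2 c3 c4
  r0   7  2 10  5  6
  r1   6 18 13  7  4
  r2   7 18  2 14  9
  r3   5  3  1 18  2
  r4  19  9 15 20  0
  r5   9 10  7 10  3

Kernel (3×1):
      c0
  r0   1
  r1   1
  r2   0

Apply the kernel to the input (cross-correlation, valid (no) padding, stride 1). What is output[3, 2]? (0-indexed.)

The receptive field on the input at this output position is [1 / 15 / 7]. Elementwise product with the kernel and sum: 1·1 + 15·1.

16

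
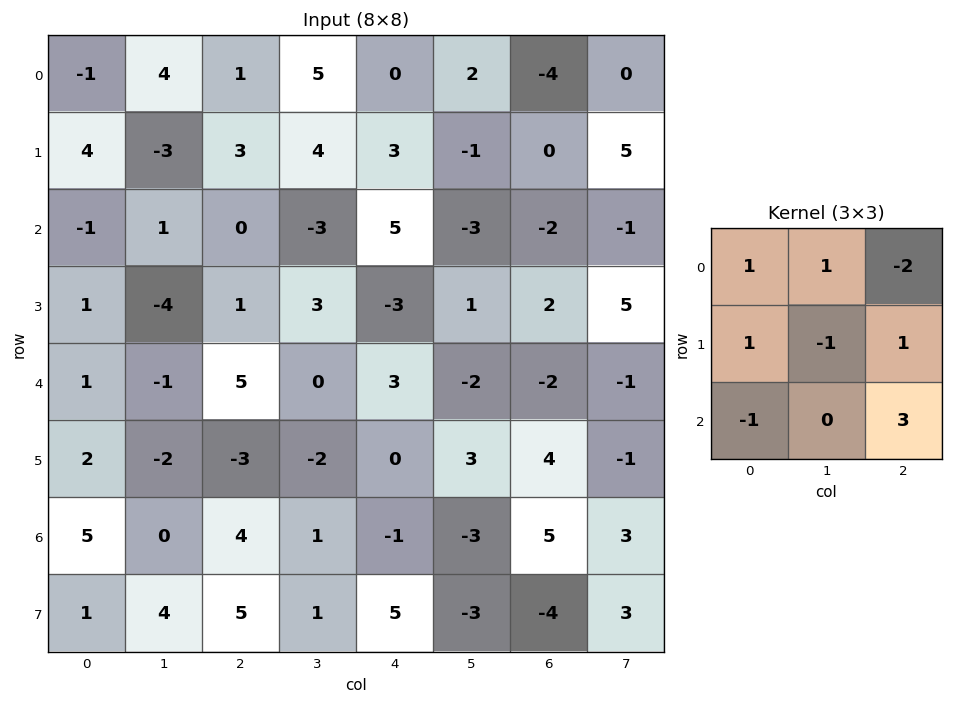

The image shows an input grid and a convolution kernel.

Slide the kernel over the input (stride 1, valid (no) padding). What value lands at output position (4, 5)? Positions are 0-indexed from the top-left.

The receptive field on the input at this output position is [-2 -2 -1 / 3 4 -1 / -3 5 3]. Elementwise product with the kernel and sum: -2·1 + -2·1 + -1·-2 + 3·1 + 4·-1 + -1·1 + -3·-1 + 3·3.

8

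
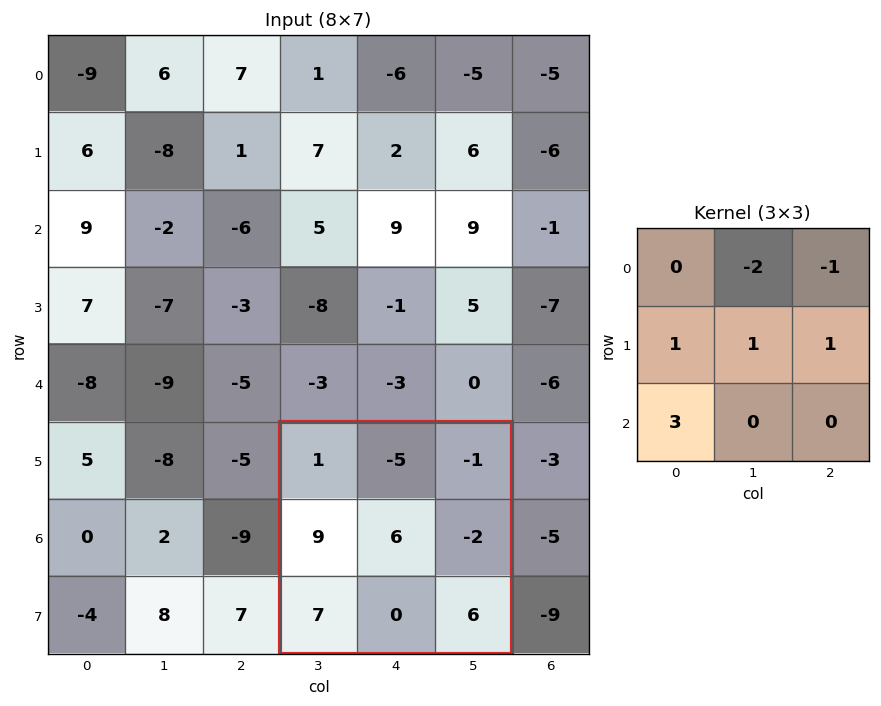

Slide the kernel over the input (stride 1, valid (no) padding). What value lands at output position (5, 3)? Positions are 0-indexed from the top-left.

The receptive field on the input at this output position is [1 -5 -1 / 9 6 -2 / 7 0 6]. Elementwise product with the kernel and sum: -5·-2 + -1·-1 + 9·1 + 6·1 + -2·1 + 7·3.

45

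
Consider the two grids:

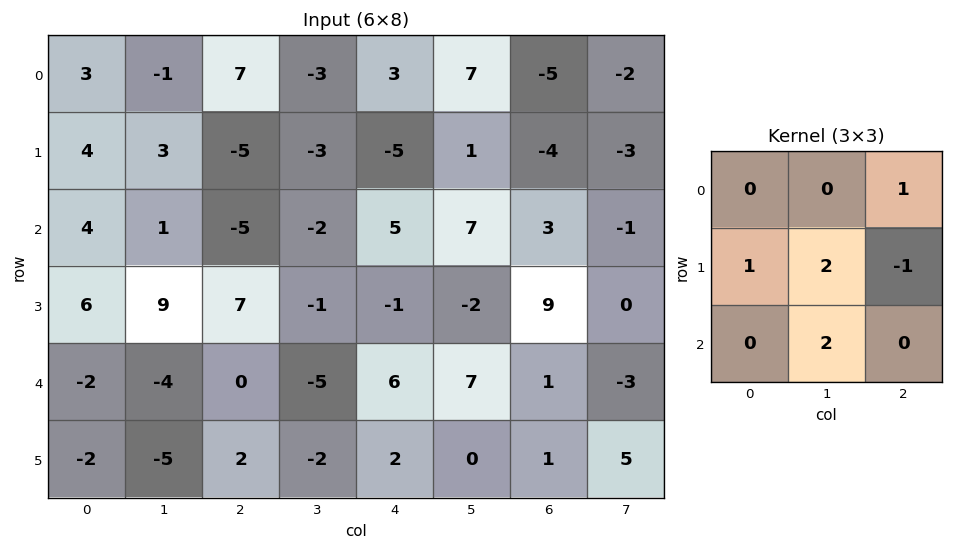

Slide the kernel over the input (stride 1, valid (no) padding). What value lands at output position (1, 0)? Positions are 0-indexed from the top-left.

24

The receptive field on the input at this output position is [4 3 -5 / 4 1 -5 / 6 9 7]. Elementwise product with the kernel and sum: -5·1 + 4·1 + 1·2 + -5·-1 + 9·2.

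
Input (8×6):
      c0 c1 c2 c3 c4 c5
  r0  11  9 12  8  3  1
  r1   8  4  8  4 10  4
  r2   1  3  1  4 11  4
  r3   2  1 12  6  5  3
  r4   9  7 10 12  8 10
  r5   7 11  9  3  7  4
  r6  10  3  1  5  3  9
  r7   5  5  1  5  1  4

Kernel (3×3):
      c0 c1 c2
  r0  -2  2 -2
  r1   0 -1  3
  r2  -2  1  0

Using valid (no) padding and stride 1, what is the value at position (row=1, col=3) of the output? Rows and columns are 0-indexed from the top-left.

-2

The receptive field on the input at this output position is [4 10 4 / 4 11 4 / 6 5 3]. Elementwise product with the kernel and sum: 4·-2 + 10·2 + 4·-2 + 11·-1 + 4·3 + 6·-2 + 5·1.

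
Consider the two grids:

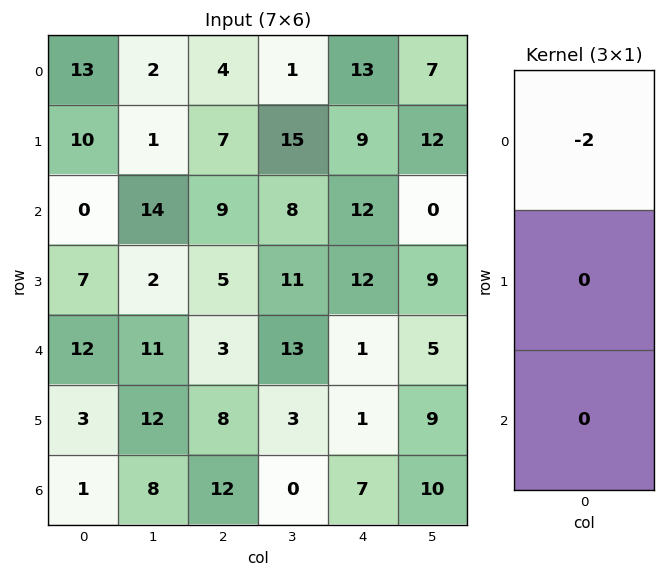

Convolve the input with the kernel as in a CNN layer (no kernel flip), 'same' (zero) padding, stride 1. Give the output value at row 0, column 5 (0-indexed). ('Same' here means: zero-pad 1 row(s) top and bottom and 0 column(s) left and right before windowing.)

0

The receptive field on the zero-padded input at this output position is [0 / 7 / 12]. Elementwise product with the kernel and sum: 0·-2.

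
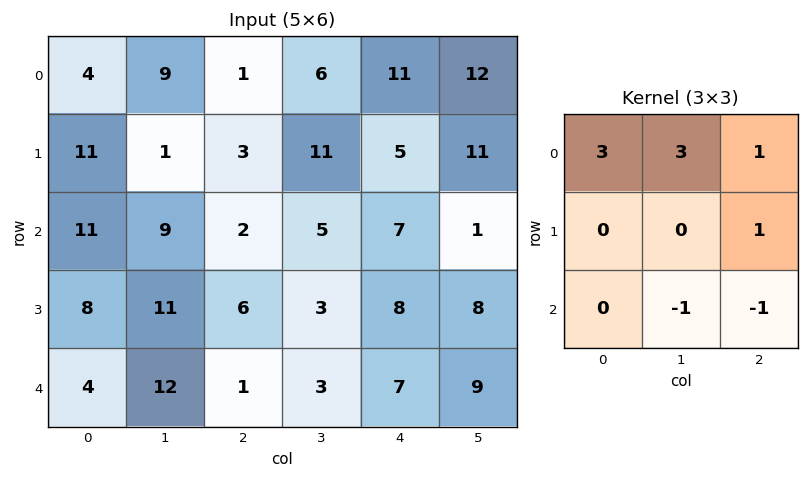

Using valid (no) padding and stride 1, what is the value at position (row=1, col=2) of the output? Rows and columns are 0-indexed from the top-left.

43

The receptive field on the input at this output position is [3 11 5 / 2 5 7 / 6 3 8]. Elementwise product with the kernel and sum: 3·3 + 11·3 + 5·1 + 7·1 + 3·-1 + 8·-1.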